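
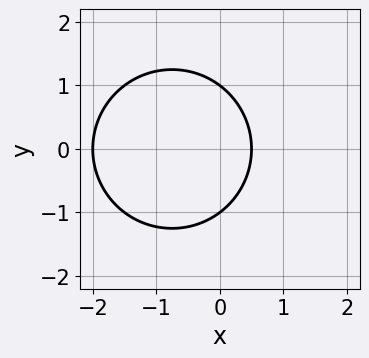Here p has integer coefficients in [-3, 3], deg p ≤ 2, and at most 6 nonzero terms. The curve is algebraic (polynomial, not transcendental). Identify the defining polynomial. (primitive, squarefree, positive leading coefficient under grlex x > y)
2*x^2 + 2*y^2 + 3*x - 2

The degree is 2 — the shape is more complex than any degree-1 curve.
Symmetries: mirror symmetry y ↦ −y ⇒ only even powers of y.
From the axis intercepts and sections: among the integer gridlines, it crosses the y-axis at y ∈ {-1, 1}; it meets the x-axis at x = -2 (among the integer gridlines).
Fitting integer coefficients to these (and the overall shape) gives p.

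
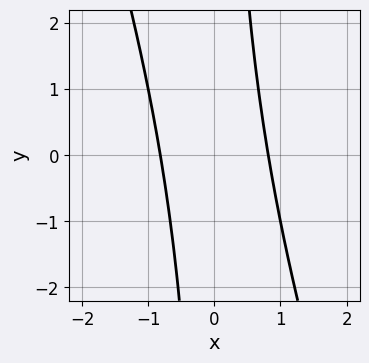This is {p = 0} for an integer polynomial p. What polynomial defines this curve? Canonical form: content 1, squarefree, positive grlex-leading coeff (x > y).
1. The degree is 2 — a generic line meets the curve in up to 2 points.
2. Reading off the gridlines: no y-intercept at any integer in the box.
3. Solving for integer coefficients yields p as stated.

3*x^2 + x*y - 2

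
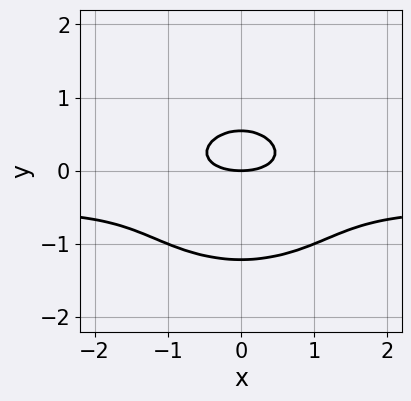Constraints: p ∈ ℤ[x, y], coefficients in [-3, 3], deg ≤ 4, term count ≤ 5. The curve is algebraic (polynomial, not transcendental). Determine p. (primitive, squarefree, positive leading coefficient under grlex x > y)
1. deg p = 3. A generic line meets the curve in up to 3 points.
2. Symmetries: mirror symmetry x ↦ −x ⇒ only even powers of x.
3. Against the integer gridlines: it meets the y-axis at y = 0 (among the integer gridlines); it meets the x-axis at x = 0 (among the integer gridlines).
4. Fitting integer coefficients to these (and the overall shape) gives p.

2*x^2*y + 3*y^3 + x^2 + 2*y^2 - 2*y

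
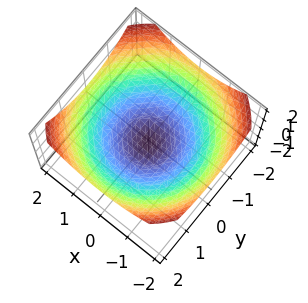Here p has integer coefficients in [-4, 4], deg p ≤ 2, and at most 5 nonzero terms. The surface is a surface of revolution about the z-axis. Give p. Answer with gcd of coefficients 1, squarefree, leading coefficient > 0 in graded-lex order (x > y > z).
(a) Degree: a generic line meets the surface in up to 2 points, so deg p = 2.
(b) By symmetry, every cross-section ⟂ z is a circle, so x, y appear only via x² + y².
(c) Observable constraints: a circular section at z = 0 has radius exactly 1; the y-axis gridline crossings are at y ∈ {-1, 1}; among the integer gridlines, it crosses the x-axis at x ∈ {-1, 1}.
(d) Solving for integer coefficients yields p as stated.

x^2 + y^2 - 3*z - 1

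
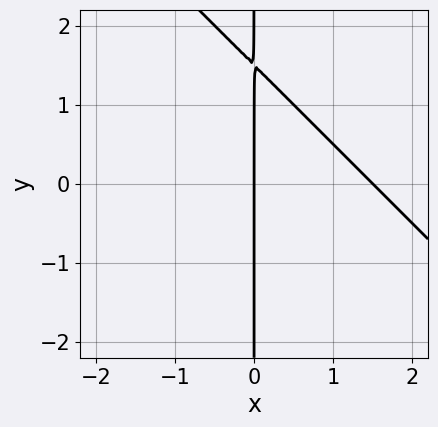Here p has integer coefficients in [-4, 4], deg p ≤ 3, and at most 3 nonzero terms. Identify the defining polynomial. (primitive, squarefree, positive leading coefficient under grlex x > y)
deg p = 2.
From the axis intercepts and sections: one x-axis crossing is at x = 0; the visible y-axis segment lies entirely on the curve.
Solving for integer coefficients yields p as stated.

2*x^2 + 2*x*y - 3*x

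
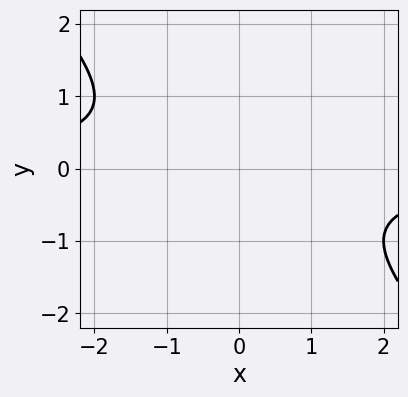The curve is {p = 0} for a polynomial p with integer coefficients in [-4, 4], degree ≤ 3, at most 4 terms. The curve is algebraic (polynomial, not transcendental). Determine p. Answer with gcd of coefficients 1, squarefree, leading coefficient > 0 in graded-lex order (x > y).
1. The degree is 2 — no degree-1 curve has this shape.
2. Reading off the gridlines: it misses every integer gridline on the y-axis; no x-intercept at any integer in the box.
3. The integer polynomial consistent with all of this is the stated p.

x*y + y^2 + 1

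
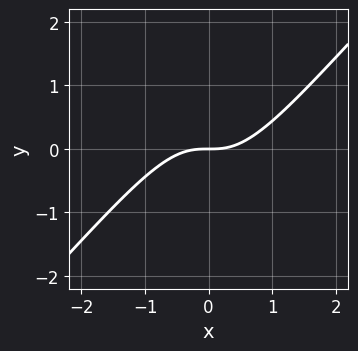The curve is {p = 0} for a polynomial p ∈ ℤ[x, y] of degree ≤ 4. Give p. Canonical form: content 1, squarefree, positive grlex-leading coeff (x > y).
2*x^3 - 3*x^2*y + x*y^2 - 2*y

First, the degree is 3 — the shape is more complex than any degree-2 curve.
Then, reading off the gridlines: it meets the y-axis at y = 0 (among the integer gridlines); it meets the x-axis at x = 0 (among the integer gridlines).
Finally, solving for integer coefficients yields p as stated.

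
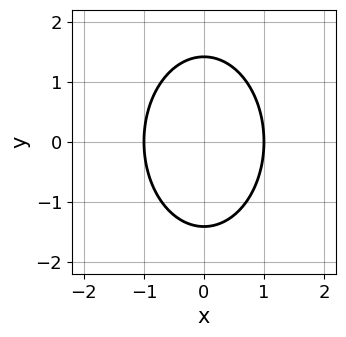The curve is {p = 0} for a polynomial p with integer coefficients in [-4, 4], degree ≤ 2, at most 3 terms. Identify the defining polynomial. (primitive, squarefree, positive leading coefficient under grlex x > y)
2*x^2 + y^2 - 2

1. The degree is 2 — no degree-1 curve has this shape.
2. Symmetries: it's symmetric under y → −y, forcing even powers of y; the x ↦ −x reflection is a symmetry, so x appears only in even powers.
3. Observable constraints: the x-axis gridline crossings are at x ∈ {-1, 1}.
4. Putting this together gives p.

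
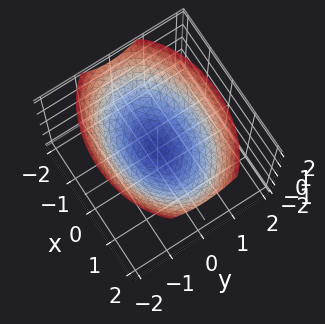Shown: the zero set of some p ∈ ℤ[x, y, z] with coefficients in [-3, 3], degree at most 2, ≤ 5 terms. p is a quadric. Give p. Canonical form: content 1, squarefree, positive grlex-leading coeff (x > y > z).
1. deg p = 2.
2. Symmetries: the x ↦ −x reflection is a symmetry, so x appears only in even powers; the y ↦ −y reflection is a symmetry, so y appears only in even powers.
3. Reading off the gridlines: it crosses the x-axis at the gridline x = 0; one z-axis crossing is at z = 0; it meets the y-axis at y = 0 (among the integer gridlines).
4. These observations pin down the coefficients.

x^2 + 2*y^2 - 3*z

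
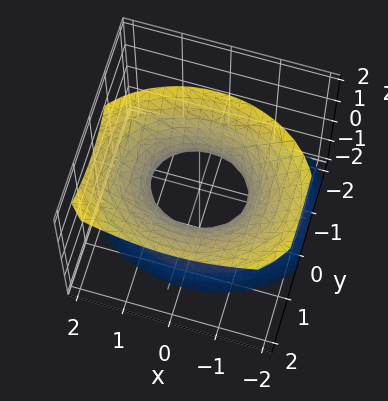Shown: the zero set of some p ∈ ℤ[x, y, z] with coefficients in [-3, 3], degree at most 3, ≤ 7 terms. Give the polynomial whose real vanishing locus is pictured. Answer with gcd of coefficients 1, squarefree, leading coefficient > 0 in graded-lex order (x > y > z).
2*x^2 + 3*y^2 - 2*y*z - 2*z^2 - 2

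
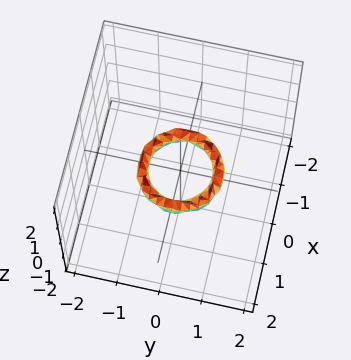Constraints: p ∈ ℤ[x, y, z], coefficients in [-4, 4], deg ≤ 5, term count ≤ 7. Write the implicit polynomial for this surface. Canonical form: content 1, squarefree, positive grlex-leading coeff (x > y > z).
First, deg p = 4. The shape is more complex than any degree-3 surface.
Then, symmetries: the surface is invariant under rotation about z: p = q(x² + y², z).
Next, observable constraints: the x-axis gridline crossings are at x ∈ {-1, 1}; a circular section at z = 0 has radius between 0 and 1.
Finally, the integer polynomial consistent with all of this is the stated p. Check: (0, -1, 0) on the y-axis lies on the surface, and p(0, -1, 0) = 0. ✓

2*x^4 + 4*x^2*y^2 + 2*y^4 - 3*x^2 - 3*y^2 + 2*z^2 + 1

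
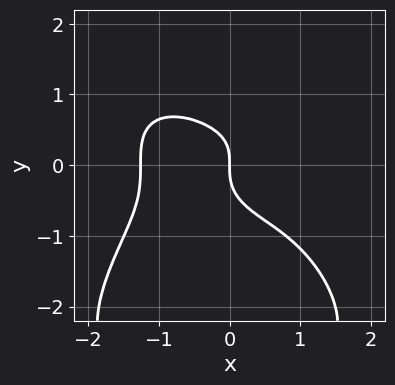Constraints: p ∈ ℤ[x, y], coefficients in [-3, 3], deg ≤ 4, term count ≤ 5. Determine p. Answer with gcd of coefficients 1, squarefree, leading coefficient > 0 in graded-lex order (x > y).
1. deg p = 4. A generic line meets the curve in up to 4 points.
2. Reading off the gridlines: one x-axis crossing is at x = 0; one y-axis crossing is at y = 0.
3. These observations pin down the coefficients.

x^4 + y^4 + 3*y^3 + 2*x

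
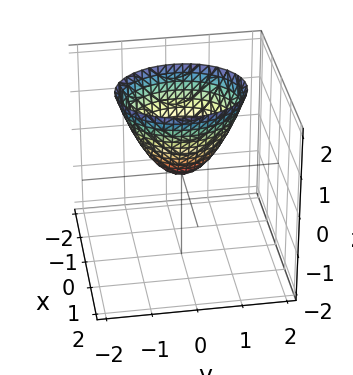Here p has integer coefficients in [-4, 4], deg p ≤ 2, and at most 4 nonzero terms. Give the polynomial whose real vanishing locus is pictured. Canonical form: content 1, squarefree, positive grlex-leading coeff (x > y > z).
Degree: a single bowl opening along one axis; a quadric, so deg p = 2.
Symmetries: the y ↦ −y reflection is a symmetry, so y appears only in even powers; mirror symmetry x ↦ −x ⇒ only even powers of x.
From the visible intercepts: it meets the z-axis at z = 0 (among the integer gridlines); it crosses the y-axis at the gridline y = 0; it meets the x-axis at x = 0 (among the integer gridlines).
The integer polynomial consistent with all of this is the stated p.

3*x^2 + 2*y^2 - 2*z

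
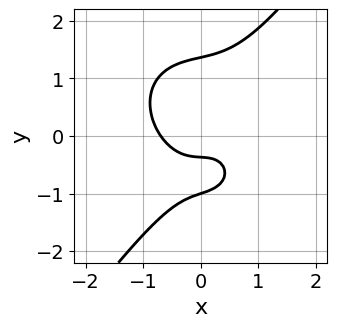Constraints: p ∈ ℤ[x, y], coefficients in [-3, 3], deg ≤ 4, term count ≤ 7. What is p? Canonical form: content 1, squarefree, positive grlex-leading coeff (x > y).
3*x^3 + x*y^2 - 2*y^3 + 3*y + 1

First, deg p = 3. The shape is more complex than any degree-2 curve.
Next, from the visible intercepts: it crosses the y-axis at the gridline y = -1.
Finally, the integer polynomial consistent with all of this is the stated p.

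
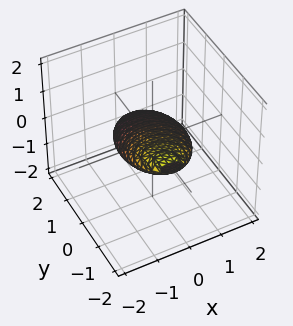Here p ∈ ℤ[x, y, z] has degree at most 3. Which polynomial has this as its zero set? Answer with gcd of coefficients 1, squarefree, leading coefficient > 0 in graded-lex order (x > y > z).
deg p = 2. The shape is more complex than any degree-1 surface.
Observable constraints: among the integer gridlines, it crosses the x-axis at x ∈ {-1, 1}; among the integer gridlines, it crosses the y-axis at y ∈ {-1, 1}.
Together with the visible shape, these determine p as stated.

x^2 + x*z + y^2 + 3*y*z + 3*z^2 - 1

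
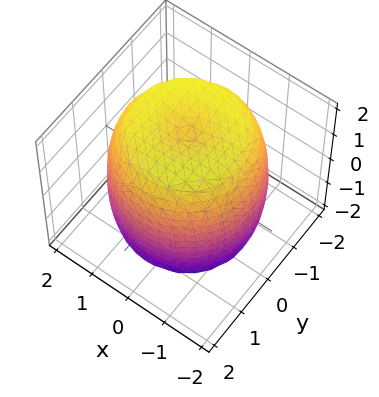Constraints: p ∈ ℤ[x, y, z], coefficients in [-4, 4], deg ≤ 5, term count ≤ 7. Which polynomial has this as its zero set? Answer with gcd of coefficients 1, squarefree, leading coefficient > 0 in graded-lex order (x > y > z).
x^4 + 2*x^2*y^2 + y^4 - 2*x^2 - 2*y^2 + z^2 - 3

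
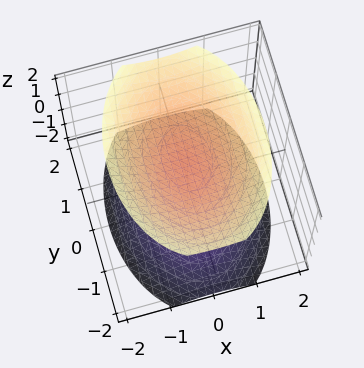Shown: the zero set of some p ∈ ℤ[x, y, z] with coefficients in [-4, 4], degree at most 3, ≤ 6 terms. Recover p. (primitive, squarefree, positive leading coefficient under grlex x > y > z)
2*x^2 + y^2 - 2*z^2 + 3

(a) The picture has 2 separate pieces.
(b) deg p = 2.
(c) Symmetries: it's symmetric under y → −y, forcing even powers of y; the z ↦ −z reflection is a symmetry, so z appears only in even powers; it's symmetric under x → −x, forcing even powers of x.
(d) From the visible intercepts: no x-intercept at any integer in the box; it misses every integer gridline on the y-axis.
(e) Putting this together gives p.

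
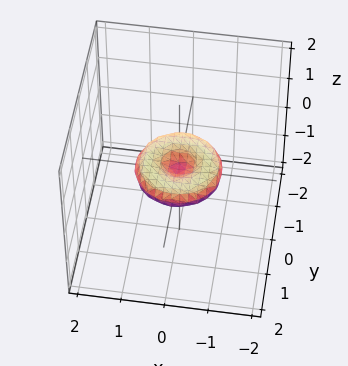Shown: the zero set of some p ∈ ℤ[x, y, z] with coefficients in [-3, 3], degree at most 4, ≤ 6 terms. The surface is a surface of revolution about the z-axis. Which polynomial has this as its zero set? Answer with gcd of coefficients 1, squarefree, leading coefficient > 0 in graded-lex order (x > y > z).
x^4 + 2*x^2*y^2 + y^4 - x^2 - y^2 + 3*z^2

Degree: a generic line meets the surface in up to 4 points, so deg p = 4.
By symmetry, the surface is invariant under rotation about z: p = q(x² + y², z).
Reading off the gridlines: a circular section at z = 0 has radius exactly 1; the y-axis gridline crossings are at y ∈ {-1, 0, 1}; the x-axis gridline crossings are at x ∈ {-1, 0, 1}.
Assembling these constraints gives the stated polynomial.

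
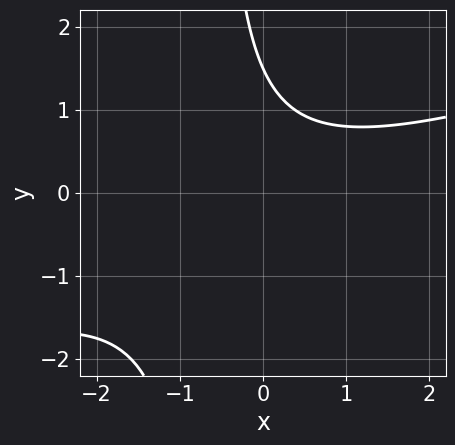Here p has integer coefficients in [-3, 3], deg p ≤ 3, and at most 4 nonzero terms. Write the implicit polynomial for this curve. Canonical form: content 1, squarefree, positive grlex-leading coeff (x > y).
x^2 - 3*x*y - 2*y + 3

deg p = 2.
From the visible intercepts: the curve avoids every integer x-axis point in the box.
These observations pin down the coefficients.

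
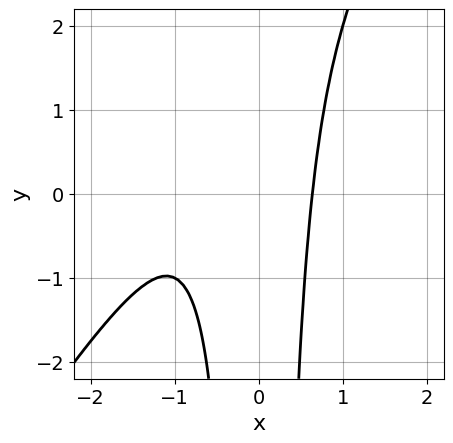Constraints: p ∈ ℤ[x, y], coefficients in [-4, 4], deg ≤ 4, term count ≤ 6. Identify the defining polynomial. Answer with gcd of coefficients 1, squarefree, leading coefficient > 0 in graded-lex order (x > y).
3*x^3 - 2*x^2*y + 3*x^2 - 2

(a) deg p = 3. A generic line meets the curve in up to 3 points.
(b) From the axis intercepts and sections: it misses every integer gridline on the y-axis.
(c) Solving for integer coefficients yields p as stated.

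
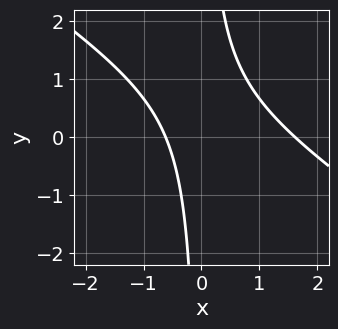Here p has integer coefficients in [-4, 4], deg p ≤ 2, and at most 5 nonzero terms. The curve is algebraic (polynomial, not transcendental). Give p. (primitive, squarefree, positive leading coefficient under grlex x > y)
(a) Degree: the shape is more complex than any degree-1 curve, so deg p = 2.
(b) Checking where it meets the axes: the curve avoids every integer y-axis point in the box.
(c) Matching integer coefficients to the picture gives p.

2*x^2 + 3*x*y - 2*x - 2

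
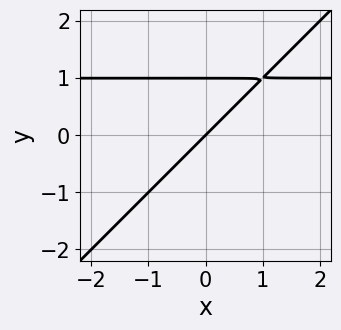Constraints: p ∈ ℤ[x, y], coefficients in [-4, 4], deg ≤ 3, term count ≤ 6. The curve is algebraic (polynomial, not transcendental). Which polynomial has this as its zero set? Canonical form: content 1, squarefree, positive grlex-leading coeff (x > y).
x*y - y^2 - x + y

First, deg p = 2.
Then, from the axis intercepts and sections: the y-axis gridline crossings are at y ∈ {0, 1}; it meets the x-axis at x = 0 (among the integer gridlines).
Finally, these observations pin down the coefficients.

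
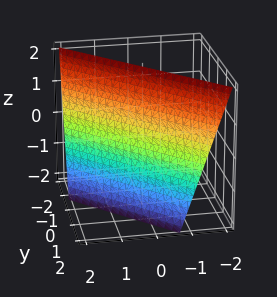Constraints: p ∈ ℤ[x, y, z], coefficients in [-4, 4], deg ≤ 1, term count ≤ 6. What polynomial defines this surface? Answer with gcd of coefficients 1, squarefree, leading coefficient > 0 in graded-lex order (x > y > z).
(a) Degree: the surface is flat (a plane), so deg p = 1.
(b) From the axis intercepts and sections: it meets the z-axis at z = 2 (among the integer gridlines).
(c) These observations pin down the coefficients.

3*x + 3*y + z - 2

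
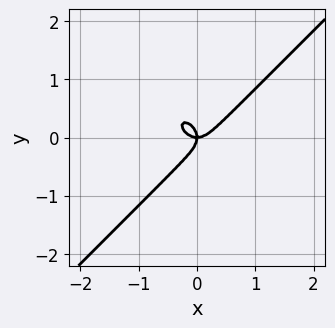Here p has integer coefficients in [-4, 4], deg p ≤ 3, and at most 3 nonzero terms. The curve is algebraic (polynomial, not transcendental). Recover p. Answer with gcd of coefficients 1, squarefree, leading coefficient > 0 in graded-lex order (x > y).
2*x^3 - 2*y^3 - x*y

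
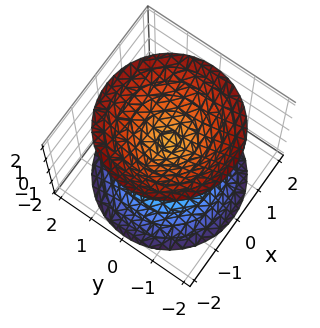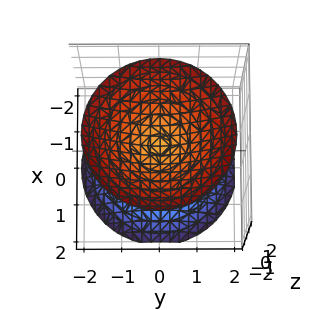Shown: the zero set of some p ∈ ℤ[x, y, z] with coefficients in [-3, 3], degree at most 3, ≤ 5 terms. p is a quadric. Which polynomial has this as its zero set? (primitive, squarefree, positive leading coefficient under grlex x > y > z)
1. The picture has 2 separate pieces. They look like related sheets of one shape, so recover p as a whole.
2. The degree is 2 — two separate bowl-shaped sheets opening away from each other; a quadric.
3. Symmetries: mirror symmetry z ↦ −z ⇒ only even powers of z; every cross-section ⟂ z is a circle, so x, y appear only via x² + y².
4. Checking where it meets the axes: the surface avoids every integer x-axis point in the box; no y-intercept at any integer in the box; a circular section at z = 2 has radius between 1 and 2.
5. Solving for integer coefficients yields p as stated.

2*x^2 + 2*y^2 - 2*z^2 + 1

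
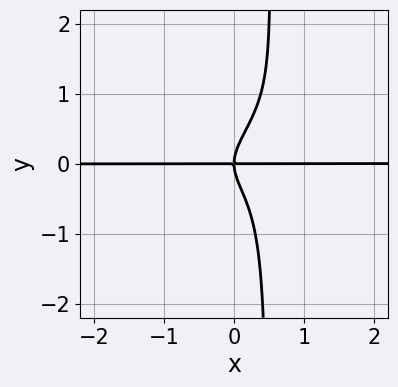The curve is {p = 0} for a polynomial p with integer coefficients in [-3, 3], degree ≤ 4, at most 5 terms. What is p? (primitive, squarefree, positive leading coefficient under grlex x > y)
(a) deg p = 4. A generic line meets the curve in up to 4 points.
(b) From the visible intercepts: every point of the x-axis in the box is on the curve; one y-axis crossing is at y = 0.
(c) Together with the visible shape, these determine p as stated.

x^2*y^2 - 2*x*y^3 + y^3 - x*y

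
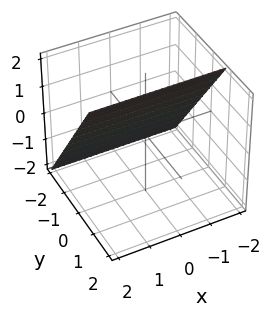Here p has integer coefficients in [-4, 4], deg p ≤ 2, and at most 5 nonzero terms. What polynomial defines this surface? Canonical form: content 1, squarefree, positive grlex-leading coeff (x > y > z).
First, deg p = 1.
Then, from the visible intercepts: no x-intercept at any integer in the box; one z-axis crossing is at z = 1.
Finally, the integer polynomial consistent with all of this is the stated p.

3*y - 2*z + 2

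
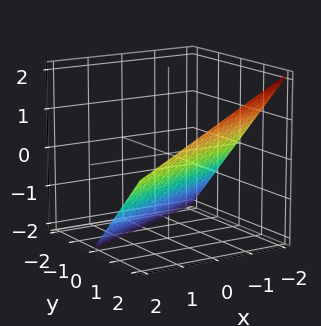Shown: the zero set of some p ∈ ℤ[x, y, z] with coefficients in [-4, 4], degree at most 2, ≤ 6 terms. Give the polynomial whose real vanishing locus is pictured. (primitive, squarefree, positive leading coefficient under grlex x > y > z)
x - 2*y + 2*z + 2

deg p = 1. Every cross-section is a straight line — this is a plane.
From the axis intercepts and sections: it meets the y-axis at y = 1 (among the integer gridlines); one z-axis crossing is at z = -1.
The integer polynomial consistent with all of this is the stated p. Check: (-2, 0, 0) on the x-axis lies on the surface, and p(-2, 0, 0) = 0. ✓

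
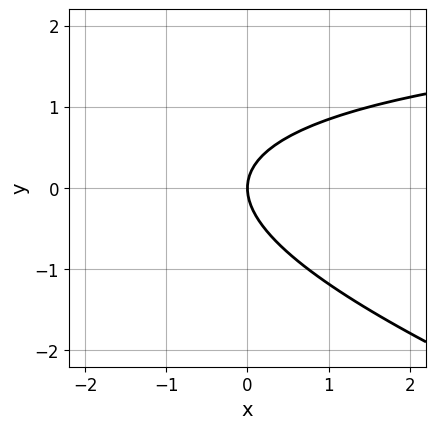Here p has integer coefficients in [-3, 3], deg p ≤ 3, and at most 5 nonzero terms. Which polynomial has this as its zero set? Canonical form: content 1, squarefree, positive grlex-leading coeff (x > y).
x*y + 3*y^2 - 3*x

1. deg p = 2. The shape is more complex than any degree-1 curve.
2. Observable constraints: one y-axis crossing is at y = 0; one x-axis crossing is at x = 0.
3. Putting this together gives p.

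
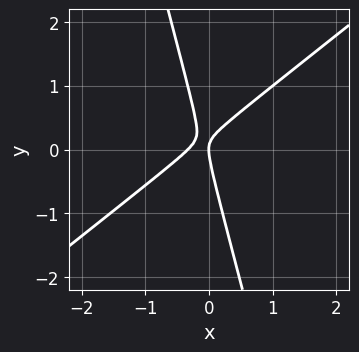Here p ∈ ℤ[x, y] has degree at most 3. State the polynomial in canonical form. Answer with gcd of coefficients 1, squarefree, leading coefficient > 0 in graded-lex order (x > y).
3*x^2 - 3*x*y - y^2 + x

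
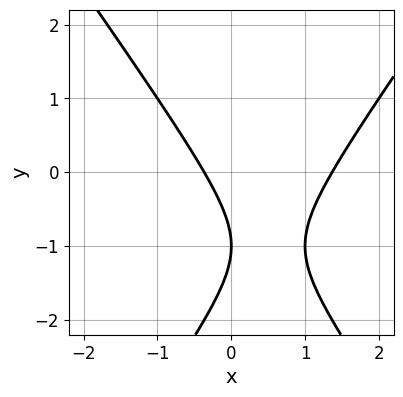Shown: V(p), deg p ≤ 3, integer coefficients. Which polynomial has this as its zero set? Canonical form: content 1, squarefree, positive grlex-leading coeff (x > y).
deg p = 2. The shape is more complex than any degree-1 curve.
Reading off the gridlines: it meets the y-axis at y = -1 (among the integer gridlines).
Fitting integer coefficients to these (and the overall shape) gives p.

2*x^2 - y^2 - 2*x - 2*y - 1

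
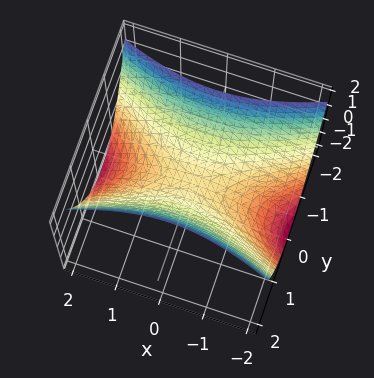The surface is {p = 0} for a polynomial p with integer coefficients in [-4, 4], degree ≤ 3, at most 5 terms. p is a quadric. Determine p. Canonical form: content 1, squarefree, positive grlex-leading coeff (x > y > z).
The degree is 2 — a hyperbolic paraboloid; a quadric.
Symmetries: the y ↦ −y reflection is a symmetry, so y appears only in even powers; mirror symmetry x ↦ −x ⇒ only even powers of x.
Observable constraints: it meets the z-axis at z = 0 (among the integer gridlines); it meets the x-axis at x = 0 (among the integer gridlines); one y-axis crossing is at y = 0.
These observations pin down the coefficients.

x^2 - 3*y^2 + 3*z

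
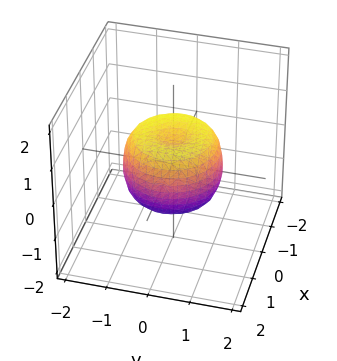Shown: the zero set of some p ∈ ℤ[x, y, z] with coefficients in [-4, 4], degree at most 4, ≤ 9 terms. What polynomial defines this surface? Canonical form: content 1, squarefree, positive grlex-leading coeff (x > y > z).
2*x^4 + 4*x^2*y^2 + 2*y^4 - 2*x^2 - 2*y^2 + 2*z^2 - 1

1. Degree: the shape is more complex than any degree-3 surface, so deg p = 4.
2. Symmetry: the surface is invariant under rotation about z: p = q(x² + y², z).
3. From the visible intercepts: a circular section at z = 0 has radius between 1 and 2.
4. Matching integer coefficients to the picture gives p.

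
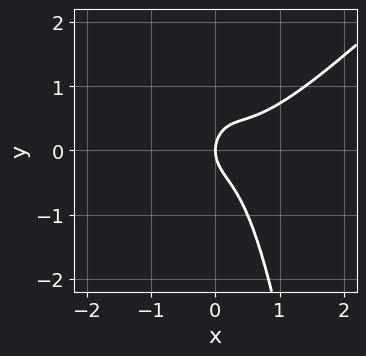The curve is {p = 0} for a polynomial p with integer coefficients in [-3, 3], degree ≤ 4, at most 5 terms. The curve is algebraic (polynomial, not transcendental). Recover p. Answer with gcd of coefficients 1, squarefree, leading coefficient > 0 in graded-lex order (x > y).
deg p = 3. A generic line meets the curve in up to 3 points.
From the visible intercepts: one x-axis crossing is at x = 0; it meets the y-axis at y = 0 (among the integer gridlines).
Assembling these constraints gives the stated polynomial.

2*x^3 - 2*x^2*y - x^2 - y^2 + x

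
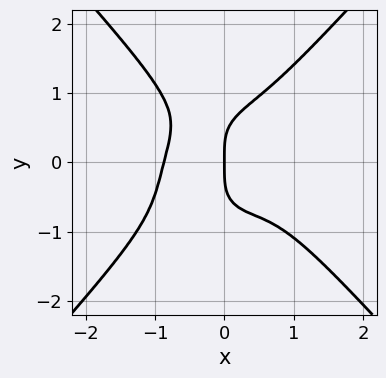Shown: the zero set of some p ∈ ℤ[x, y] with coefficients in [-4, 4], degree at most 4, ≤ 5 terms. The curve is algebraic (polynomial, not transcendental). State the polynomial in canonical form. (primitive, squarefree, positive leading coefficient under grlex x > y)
3*x^4 - 2*y^4 + 2*x^2*y + 2*x

1. deg p = 4. The shape is more complex than any degree-3 curve.
2. Checking where it meets the axes: it crosses the x-axis at the gridline x = 0; it meets the y-axis at y = 0 (among the integer gridlines).
3. These observations pin down the coefficients.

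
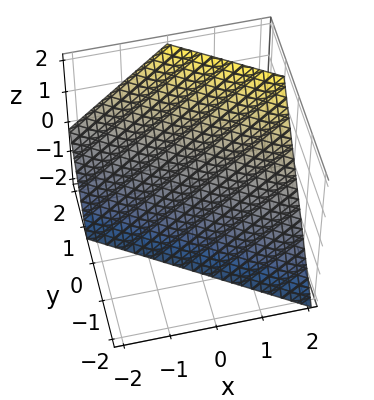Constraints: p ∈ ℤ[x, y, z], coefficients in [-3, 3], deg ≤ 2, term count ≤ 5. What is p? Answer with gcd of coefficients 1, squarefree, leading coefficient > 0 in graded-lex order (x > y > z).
First, deg p = 1. The surface is flat (a plane).
Then, against the integer gridlines: one x-axis crossing is at x = 1; it crosses the z-axis at the gridline z = -1.
Finally, putting this together gives p.

2*x + 3*y - 2*z - 2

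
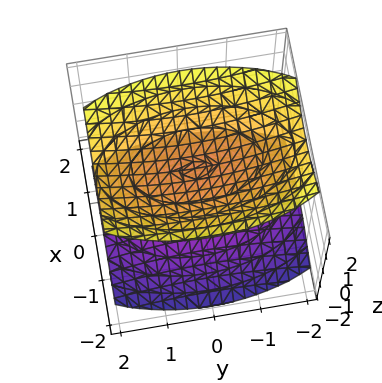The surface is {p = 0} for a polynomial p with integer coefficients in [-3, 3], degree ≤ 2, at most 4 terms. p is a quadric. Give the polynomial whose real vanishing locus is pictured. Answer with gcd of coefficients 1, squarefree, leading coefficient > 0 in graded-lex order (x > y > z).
3*x^2 + y^2 - 3*z^2 + 3

First, there are 2 components. Treating them together as one polynomial.
Next, deg p = 2. Two separate bowl-shaped sheets opening away from each other; a quadric.
Then, symmetries: mirror symmetry z ↦ −z ⇒ only even powers of z; mirror symmetry y ↦ −y ⇒ only even powers of y; the x ↦ −x reflection is a symmetry, so x appears only in even powers.
Then, checking where it meets the axes: no x-intercept at any integer in the box; the surface avoids every integer y-axis point in the box; among the integer gridlines, it crosses the z-axis at z ∈ {-1, 1}.
Finally, together with the visible shape, these determine p as stated.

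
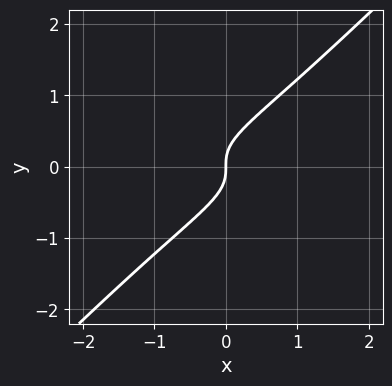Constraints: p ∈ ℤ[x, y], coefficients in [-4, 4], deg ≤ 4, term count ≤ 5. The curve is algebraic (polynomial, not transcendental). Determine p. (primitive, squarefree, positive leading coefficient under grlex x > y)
First, degree: a generic line meets the curve in up to 3 points, so deg p = 3.
Then, against the integer gridlines: one x-axis crossing is at x = 0; it crosses the y-axis at the gridline y = 0.
Finally, matching integer coefficients to the picture gives p.

3*x*y^2 - 3*y^3 + x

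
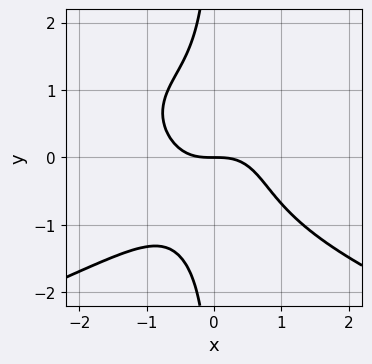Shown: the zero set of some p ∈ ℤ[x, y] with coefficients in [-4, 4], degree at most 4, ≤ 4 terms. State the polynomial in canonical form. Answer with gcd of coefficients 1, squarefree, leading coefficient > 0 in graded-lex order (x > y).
1. deg p = 4.
2. Reading off the gridlines: one y-axis crossing is at y = 0; one x-axis crossing is at x = 0.
3. Matching integer coefficients to the picture gives p.

x*y^3 + x^3 + y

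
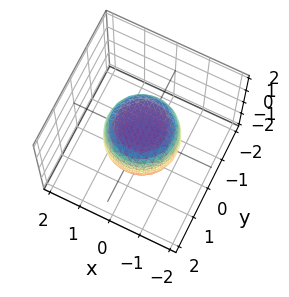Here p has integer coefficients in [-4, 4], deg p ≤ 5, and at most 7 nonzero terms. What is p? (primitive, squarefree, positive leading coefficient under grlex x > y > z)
2*x^4 + 4*x^2*y^2 + 2*y^4 - x^2 - y^2 + 2*z^2 - 2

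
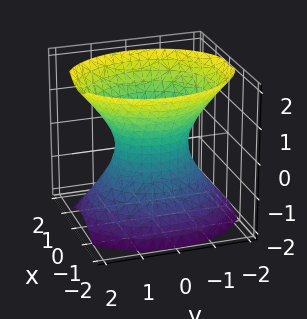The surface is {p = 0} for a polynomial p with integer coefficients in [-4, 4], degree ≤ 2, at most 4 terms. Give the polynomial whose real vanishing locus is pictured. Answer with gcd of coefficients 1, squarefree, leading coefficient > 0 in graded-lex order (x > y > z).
3*x^2 + 2*y^2 - 2*z^2 - 2

The degree is 2 — one connected sheet with a waist; a quadric.
Symmetries: it's symmetric under y → −y, forcing even powers of y; it's symmetric under z → −z, forcing even powers of z; it's symmetric under x → −x, forcing even powers of x.
Observable constraints: among the integer gridlines, it crosses the y-axis at y ∈ {-1, 1}; it misses every integer gridline on the z-axis.
Solving for integer coefficients yields p as stated.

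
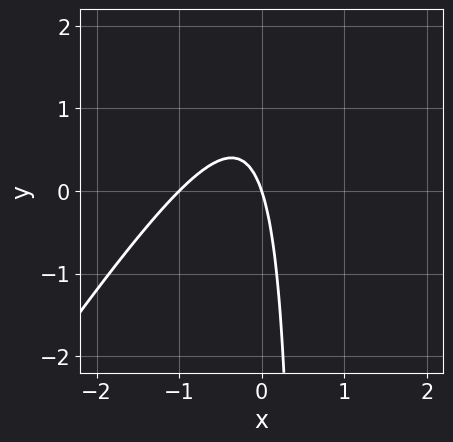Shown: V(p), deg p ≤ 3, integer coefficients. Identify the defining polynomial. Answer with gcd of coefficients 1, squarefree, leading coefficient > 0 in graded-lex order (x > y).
3*x^2 - 2*x*y + 3*x + y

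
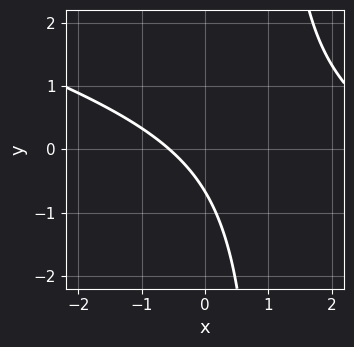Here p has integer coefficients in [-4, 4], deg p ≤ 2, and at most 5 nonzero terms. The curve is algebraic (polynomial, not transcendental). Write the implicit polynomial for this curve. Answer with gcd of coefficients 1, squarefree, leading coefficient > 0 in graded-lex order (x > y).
x^2 + 3*x*y - 3*x - 3*y - 2

First, deg p = 2. No degree-1 curve has this shape.
Finally, the integer polynomial consistent with all of this is the stated p.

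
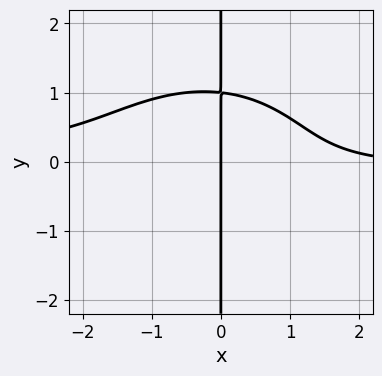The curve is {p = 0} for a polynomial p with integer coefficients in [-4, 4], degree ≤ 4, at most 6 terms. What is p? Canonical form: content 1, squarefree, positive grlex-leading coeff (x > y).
(a) deg p = 4.
(b) From the visible intercepts: it crosses the x-axis at the gridline x = 0; every point of the y-axis in the box is on the curve.
(c) Fitting integer coefficients to these (and the overall shape) gives p.

2*x^3*y + 3*x*y^3 + x^2 - 3*x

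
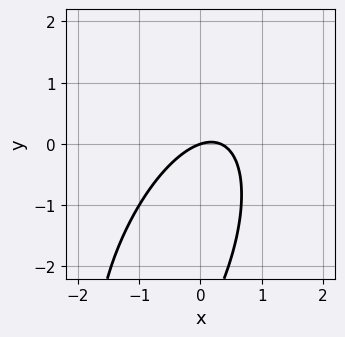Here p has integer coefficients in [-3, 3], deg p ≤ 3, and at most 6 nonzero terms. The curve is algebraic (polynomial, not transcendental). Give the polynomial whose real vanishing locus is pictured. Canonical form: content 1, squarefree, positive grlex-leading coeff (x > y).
The degree is 2 — the shape is more complex than any degree-1 curve.
From the visible intercepts: it meets the y-axis at y = 0 (among the integer gridlines); one x-axis crossing is at x = 0.
Putting this together gives p.

3*x^2 - 2*x*y + y^2 - x + 3*y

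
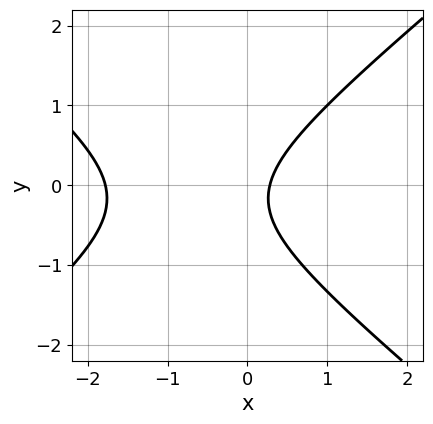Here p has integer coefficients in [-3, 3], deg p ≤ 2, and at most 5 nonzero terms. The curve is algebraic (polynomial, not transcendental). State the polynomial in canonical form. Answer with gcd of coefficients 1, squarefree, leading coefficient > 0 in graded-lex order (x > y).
2*x^2 - 3*y^2 + 3*x - y - 1

First, the degree is 2 — no degree-1 curve has this shape.
Next, observable constraints: it misses every integer gridline on the y-axis.
Finally, solving for integer coefficients yields p as stated.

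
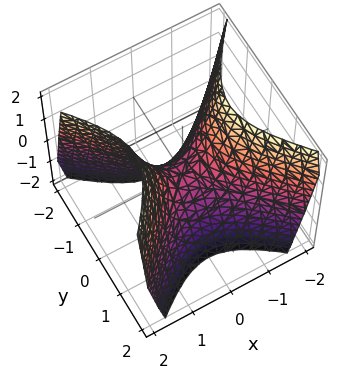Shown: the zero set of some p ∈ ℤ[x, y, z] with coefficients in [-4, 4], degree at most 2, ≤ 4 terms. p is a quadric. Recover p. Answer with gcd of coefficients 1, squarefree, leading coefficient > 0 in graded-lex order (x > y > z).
(a) The degree is 2 — a saddle surface; a quadric.
(b) Symmetries: the y ↦ −y reflection is a symmetry, so y appears only in even powers; mirror symmetry x ↦ −x ⇒ only even powers of x.
(c) From the axis intercepts and sections: it crosses the x-axis at the gridline x = 0; it crosses the z-axis at the gridline z = 0.
(d) Fitting integer coefficients to these (and the overall shape) gives p.

3*x^2 - 3*y^2 - 2*z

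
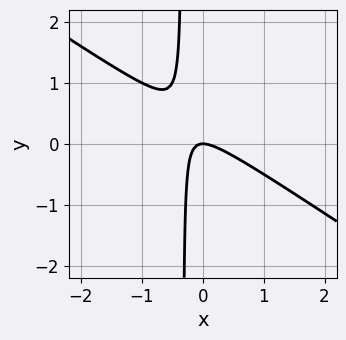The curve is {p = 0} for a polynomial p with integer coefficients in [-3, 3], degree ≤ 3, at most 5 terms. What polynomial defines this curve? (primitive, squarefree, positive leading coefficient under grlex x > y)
2*x^2 + 3*x*y + y

First, degree: no degree-1 curve has this shape, so deg p = 2.
Next, reading off the gridlines: one y-axis crossing is at y = 0; it meets the x-axis at x = 0 (among the integer gridlines).
Finally, matching integer coefficients to the picture gives p.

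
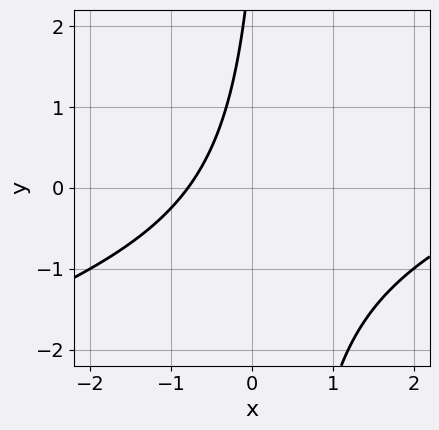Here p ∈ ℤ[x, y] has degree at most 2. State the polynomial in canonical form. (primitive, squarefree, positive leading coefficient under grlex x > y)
(a) Degree: a generic line meets the curve in up to 2 points, so deg p = 2.
(b) Against the integer gridlines: no y-intercept at any integer in the box.
(c) Assembling these constraints gives the stated polynomial.

x^2 - 3*x*y - 3*x + y - 3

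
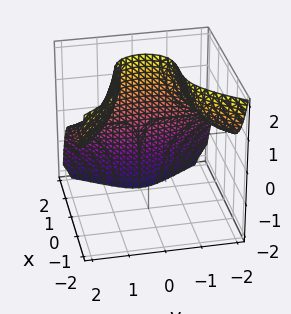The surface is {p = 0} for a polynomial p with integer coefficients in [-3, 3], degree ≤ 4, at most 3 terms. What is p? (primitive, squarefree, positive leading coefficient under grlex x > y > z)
2*x^3 + 2*y^2*z - 3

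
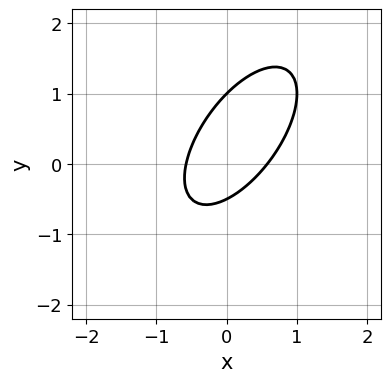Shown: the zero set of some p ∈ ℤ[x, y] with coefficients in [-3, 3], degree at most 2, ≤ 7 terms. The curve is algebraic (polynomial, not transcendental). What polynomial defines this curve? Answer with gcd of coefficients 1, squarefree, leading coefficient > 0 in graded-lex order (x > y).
First, the degree is 2 — a generic line meets the curve in up to 2 points.
Then, from the visible intercepts: one y-axis crossing is at y = 1.
Finally, assembling these constraints gives the stated polynomial.

3*x^2 - 3*x*y + 2*y^2 - y - 1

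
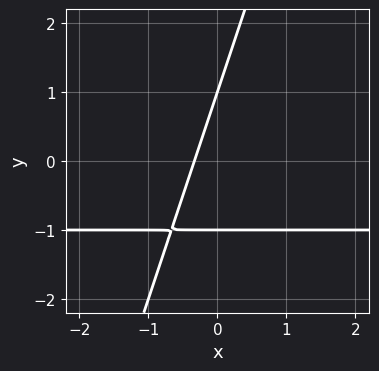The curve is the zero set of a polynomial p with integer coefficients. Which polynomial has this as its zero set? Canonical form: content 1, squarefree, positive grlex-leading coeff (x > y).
3*x*y - y^2 + 3*x + 1

1. deg p = 2.
2. From the visible intercepts: among the integer gridlines, it crosses the y-axis at y ∈ {-1, 1}.
3. Solving for integer coefficients yields p as stated.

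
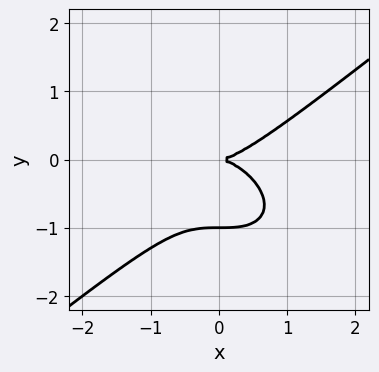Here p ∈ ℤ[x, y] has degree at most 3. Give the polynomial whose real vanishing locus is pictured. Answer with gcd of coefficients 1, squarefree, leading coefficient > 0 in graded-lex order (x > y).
x^3 - 2*y^3 - 2*y^2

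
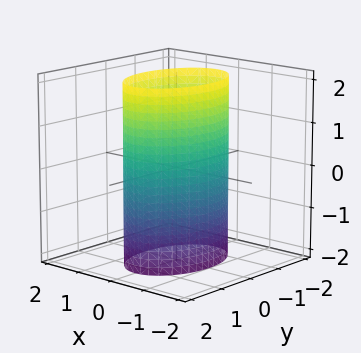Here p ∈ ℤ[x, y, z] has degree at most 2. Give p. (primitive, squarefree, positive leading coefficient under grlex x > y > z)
First, degree: a cylinder; a quadric, so deg p = 2.
Then, symmetries: mirror symmetry x ↦ −x ⇒ only even powers of x; mirror symmetry z ↦ −z ⇒ only even powers of z; it's symmetric under y → −y, forcing even powers of y.
Next, checking where it meets the axes: the x-axis gridline crossings are at x ∈ {-1, 1}; it misses every integer gridline on the z-axis.
Finally, these observations pin down the coefficients.

2*x^2 + y^2 - 2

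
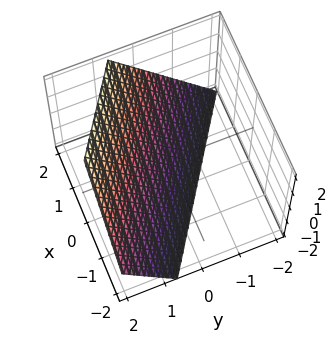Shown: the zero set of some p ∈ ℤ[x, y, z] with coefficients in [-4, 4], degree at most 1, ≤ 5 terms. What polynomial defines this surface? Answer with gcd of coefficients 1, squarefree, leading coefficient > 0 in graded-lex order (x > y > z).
The degree is 1 — the surface is flat (a plane).
Reading off the gridlines: it crosses the x-axis at the gridline x = 1; one z-axis crossing is at z = -1.
Matching integer coefficients to the picture gives p.

2*x + 3*y - 2*z - 2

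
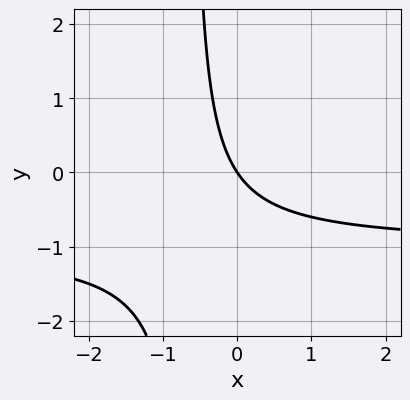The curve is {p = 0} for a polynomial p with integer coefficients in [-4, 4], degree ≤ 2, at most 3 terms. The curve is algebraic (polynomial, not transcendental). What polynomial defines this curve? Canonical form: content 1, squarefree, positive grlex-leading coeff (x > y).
1. Degree: a generic line meets the curve in up to 2 points, so deg p = 2.
2. Observable constraints: one y-axis crossing is at y = 0; it crosses the x-axis at the gridline x = 0.
3. The integer polynomial consistent with all of this is the stated p.

3*x*y + 3*x + 2*y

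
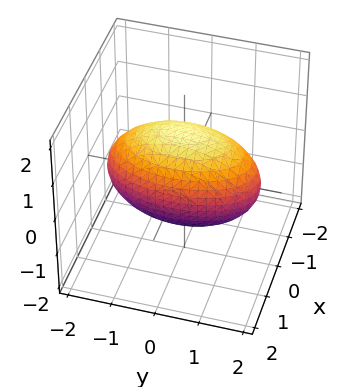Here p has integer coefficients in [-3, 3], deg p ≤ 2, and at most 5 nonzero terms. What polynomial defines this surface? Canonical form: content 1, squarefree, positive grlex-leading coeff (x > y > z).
3*x^2 + y^2 + 2*z^2 - 3

First, degree: a closed, bounded, convex surface; a quadric, so deg p = 2.
Next, symmetries: it's symmetric under x → −x, forcing even powers of x; it's symmetric under y → −y, forcing even powers of y; it's symmetric under z → −z, forcing even powers of z.
Next, from the axis intercepts and sections: among the integer gridlines, it crosses the x-axis at x ∈ {-1, 1}.
Finally, assembling these constraints gives the stated polynomial.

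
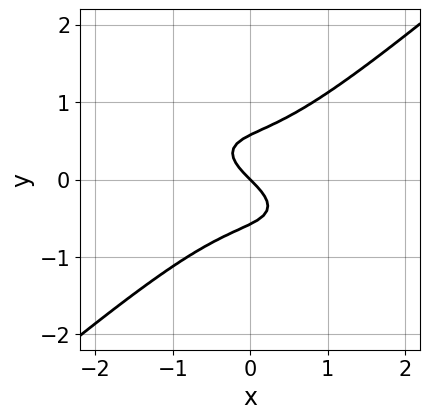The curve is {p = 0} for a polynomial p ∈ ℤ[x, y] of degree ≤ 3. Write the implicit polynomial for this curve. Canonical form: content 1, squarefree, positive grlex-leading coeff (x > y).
1. The degree is 3 — a generic line meets the curve in up to 3 points.
2. Against the integer gridlines: it crosses the y-axis at the gridline y = 0; it meets the x-axis at x = 0 (among the integer gridlines).
3. Assembling these constraints gives the stated polynomial.

x^3 + x^2*y - 3*y^3 + x + y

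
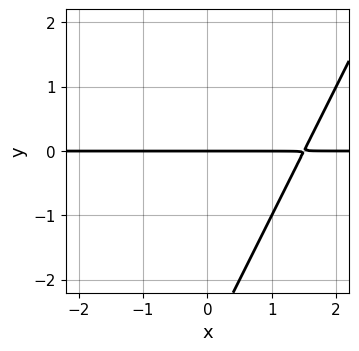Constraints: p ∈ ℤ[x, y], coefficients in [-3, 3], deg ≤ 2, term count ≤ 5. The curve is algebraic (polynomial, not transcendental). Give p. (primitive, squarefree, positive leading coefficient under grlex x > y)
First, degree: no degree-1 curve has this shape, so deg p = 2.
Next, from the axis intercepts and sections: every point of the x-axis in the box is on the curve; it meets the y-axis at y = 0 (among the integer gridlines).
Finally, fitting integer coefficients to these (and the overall shape) gives p.

2*x*y - y^2 - 3*y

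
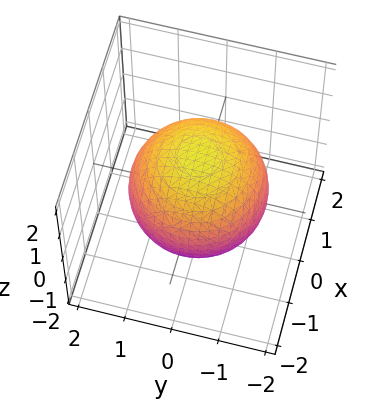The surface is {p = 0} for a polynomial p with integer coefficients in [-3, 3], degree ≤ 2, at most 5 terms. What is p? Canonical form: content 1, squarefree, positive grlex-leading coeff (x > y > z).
x^2 + y^2 + z^2 - 2

(a) Degree: a generic line meets the surface in up to 2 points, so deg p = 2.
(b) Symmetries: the surface is invariant under rotation about z: p = q(x² + y², z).
(c) Against the integer gridlines: a circular section at z = -1 has radius exactly 1.
(d) Assembling these constraints gives the stated polynomial.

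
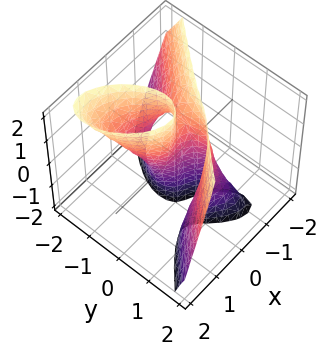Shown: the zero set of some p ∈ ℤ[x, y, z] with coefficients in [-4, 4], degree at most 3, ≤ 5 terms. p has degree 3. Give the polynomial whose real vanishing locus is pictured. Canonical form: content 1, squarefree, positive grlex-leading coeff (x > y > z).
3*x^3 + 3*x*y*z - 2*y^3 - x*z + 2*y

First, the degree is 3 — a generic line meets the surface in up to 3 points.
Next, from the visible intercepts: among the integer gridlines, it crosses the y-axis at y ∈ {-1, 0, 1}; the visible z-axis segment lies entirely on the surface.
Finally, the integer polynomial consistent with all of this is the stated p.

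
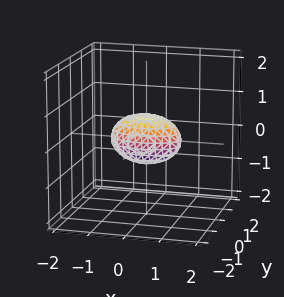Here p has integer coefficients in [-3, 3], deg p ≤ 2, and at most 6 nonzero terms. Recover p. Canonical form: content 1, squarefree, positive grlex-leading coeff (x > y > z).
First, degree: a closed, bounded, convex surface; a quadric, so deg p = 2.
Then, symmetries: mirror symmetry x ↦ −x ⇒ only even powers of x; mirror symmetry z ↦ −z ⇒ only even powers of z; mirror symmetry y ↦ −y ⇒ only even powers of y.
Next, from the axis intercepts and sections: among the integer gridlines, it crosses the x-axis at x ∈ {-1, 1}.
Finally, putting this together gives p.

x^2 + 3*y^2 + 2*z^2 - 1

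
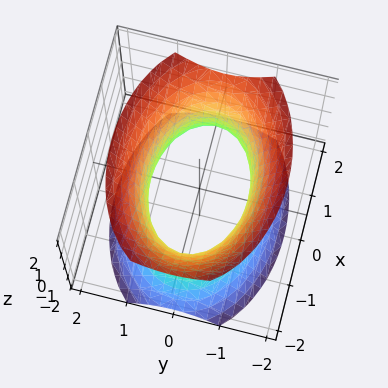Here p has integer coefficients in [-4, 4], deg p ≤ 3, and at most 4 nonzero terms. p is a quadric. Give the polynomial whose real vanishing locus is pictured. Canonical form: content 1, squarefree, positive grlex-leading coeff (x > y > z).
First, degree: one connected sheet with a waist; a quadric, so deg p = 2.
Then, symmetries: mirror symmetry z ↦ −z ⇒ only even powers of z; the y ↦ −y reflection is a symmetry, so y appears only in even powers; mirror symmetry x ↦ −x ⇒ only even powers of x.
Then, from the visible intercepts: it misses every integer gridline on the z-axis; the y-axis gridline crossings are at y ∈ {-1, 1}.
Finally, matching integer coefficients to the picture gives p.

x^2 + 2*y^2 - z^2 - 2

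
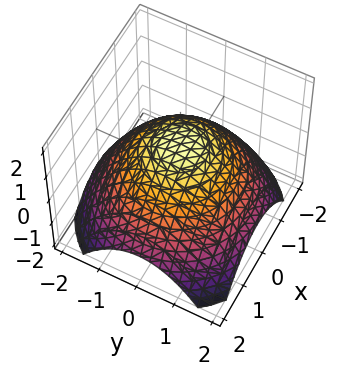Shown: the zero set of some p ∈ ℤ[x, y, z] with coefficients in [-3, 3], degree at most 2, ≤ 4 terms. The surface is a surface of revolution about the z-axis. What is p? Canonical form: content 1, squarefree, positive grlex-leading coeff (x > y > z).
(a) deg p = 2. No degree-1 surface has this shape.
(b) Symmetries: every cross-section ⟂ z is a circle, so x, y appear only via x² + y².
(c) Against the integer gridlines: a circular section at z = 0 has radius between 1 and 2; it meets the z-axis at z = 1 (among the integer gridlines).
(d) Solving for integer coefficients yields p as stated.

x^2 + y^2 + 2*z - 2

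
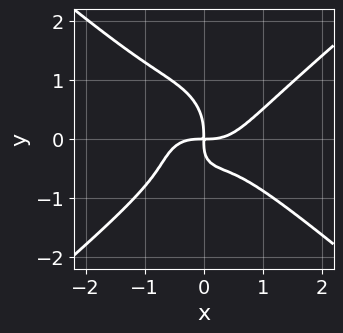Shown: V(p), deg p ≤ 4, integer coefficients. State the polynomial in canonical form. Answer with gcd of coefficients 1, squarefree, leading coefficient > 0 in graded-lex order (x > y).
3*x^4 - 2*x^2*y^2 - 3*y^4 - 3*x*y^2 - 3*x*y

1. Degree: a generic line meets the curve in up to 4 points, so deg p = 4.
2. Checking where it meets the axes: one x-axis crossing is at x = 0; it meets the y-axis at y = 0 (among the integer gridlines).
3. Assembling these constraints gives the stated polynomial.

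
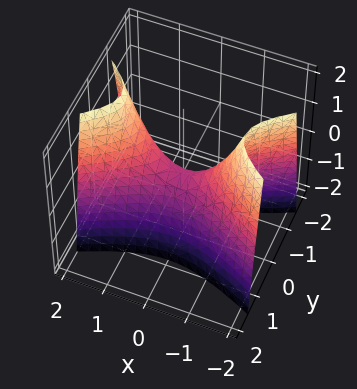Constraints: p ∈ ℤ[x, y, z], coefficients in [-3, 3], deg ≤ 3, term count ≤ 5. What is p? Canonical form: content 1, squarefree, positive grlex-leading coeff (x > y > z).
x^2 - 3*y^2 - z

(a) The degree is 2 — a saddle surface; a quadric.
(b) Symmetries: it's symmetric under x → −x, forcing even powers of x; the y ↦ −y reflection is a symmetry, so y appears only in even powers.
(c) From the axis intercepts and sections: one x-axis crossing is at x = 0; it meets the y-axis at y = 0 (among the integer gridlines); it meets the z-axis at z = 0 (among the integer gridlines).
(d) The integer polynomial consistent with all of this is the stated p.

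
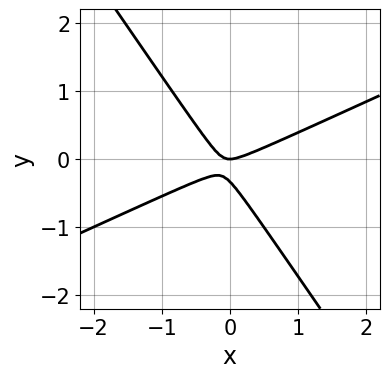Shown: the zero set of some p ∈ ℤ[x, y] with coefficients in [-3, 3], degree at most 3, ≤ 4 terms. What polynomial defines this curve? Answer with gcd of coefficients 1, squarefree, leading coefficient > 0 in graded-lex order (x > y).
2*x^2 - 3*x*y - 3*y^2 - y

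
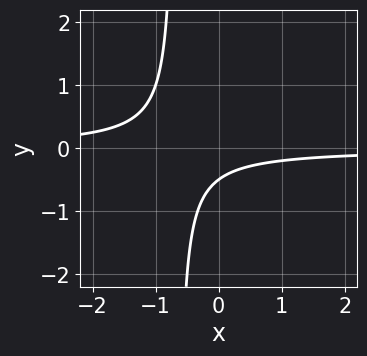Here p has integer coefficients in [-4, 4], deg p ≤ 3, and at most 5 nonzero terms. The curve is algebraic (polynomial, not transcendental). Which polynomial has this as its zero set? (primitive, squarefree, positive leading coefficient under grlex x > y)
3*x*y + 2*y + 1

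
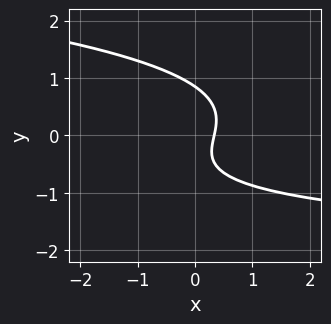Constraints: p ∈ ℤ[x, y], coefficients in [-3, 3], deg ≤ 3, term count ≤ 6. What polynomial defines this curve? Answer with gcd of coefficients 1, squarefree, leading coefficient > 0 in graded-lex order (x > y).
deg p = 3.
The integer polynomial consistent with all of this is the stated p.

3*y^3 + x*y + 3*x - y - 1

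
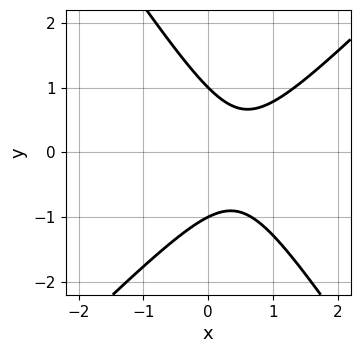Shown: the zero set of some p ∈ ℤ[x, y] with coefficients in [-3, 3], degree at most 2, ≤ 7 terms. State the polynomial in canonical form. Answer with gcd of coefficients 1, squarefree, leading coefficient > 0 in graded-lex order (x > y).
(a) deg p = 2.
(b) Observable constraints: no x-intercept at any integer in the box; among the integer gridlines, it crosses the y-axis at y ∈ {-1, 1}.
(c) The integer polynomial consistent with all of this is the stated p.

3*x^2 - x*y - 2*y^2 - 3*x + 2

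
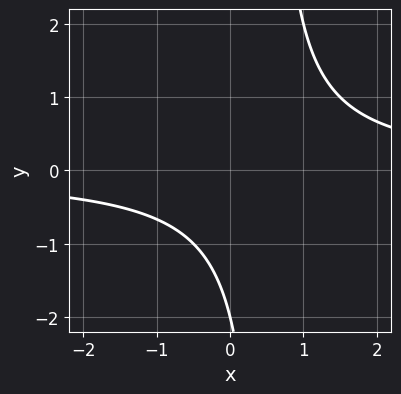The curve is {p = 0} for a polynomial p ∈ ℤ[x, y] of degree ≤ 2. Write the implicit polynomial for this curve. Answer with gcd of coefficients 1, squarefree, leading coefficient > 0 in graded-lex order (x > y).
2*x*y - y - 2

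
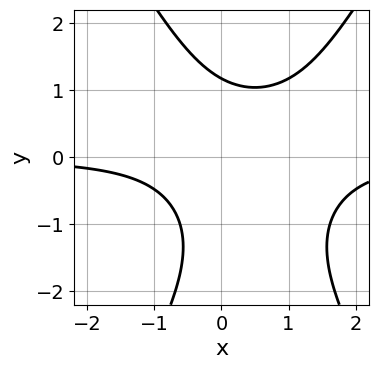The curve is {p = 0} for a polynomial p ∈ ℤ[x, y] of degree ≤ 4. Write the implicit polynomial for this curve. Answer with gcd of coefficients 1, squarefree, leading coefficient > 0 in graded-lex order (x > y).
(a) deg p = 3. The shape is more complex than any degree-2 curve.
(b) Observable constraints: the curve avoids every integer x-axis point in the box.
(c) Assembling these constraints gives the stated polynomial.

3*x^2*y - y^3 - 3*x*y - y^2 + 3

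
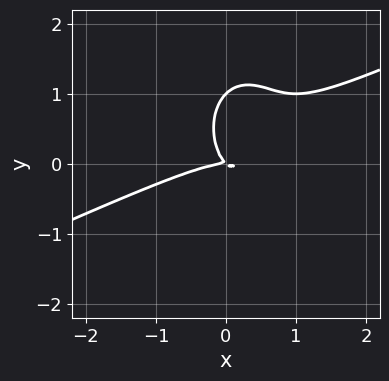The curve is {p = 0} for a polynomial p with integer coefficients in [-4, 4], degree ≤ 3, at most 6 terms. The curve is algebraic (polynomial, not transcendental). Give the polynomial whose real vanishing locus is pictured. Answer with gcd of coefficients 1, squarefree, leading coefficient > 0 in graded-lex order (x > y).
x^3 - 2*x^2*y - y^3 + x*y + y^2

(a) Degree: the shape is more complex than any degree-2 curve, so deg p = 3.
(b) Observable constraints: it meets the x-axis at x = 0 (among the integer gridlines); the y-axis gridline crossings are at y ∈ {0, 1}.
(c) Assembling these constraints gives the stated polynomial.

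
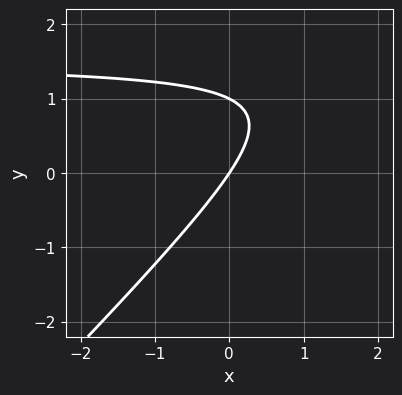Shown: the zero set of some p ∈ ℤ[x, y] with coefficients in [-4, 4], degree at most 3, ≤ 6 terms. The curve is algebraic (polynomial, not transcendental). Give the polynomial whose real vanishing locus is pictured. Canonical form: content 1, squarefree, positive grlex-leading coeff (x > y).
2*x*y - 2*y^2 - 3*x + 2*y

The degree is 2 — a generic line meets the curve in up to 2 points.
Checking where it meets the axes: the y-axis gridline crossings are at y ∈ {0, 1}; it crosses the x-axis at the gridline x = 0.
The integer polynomial consistent with all of this is the stated p.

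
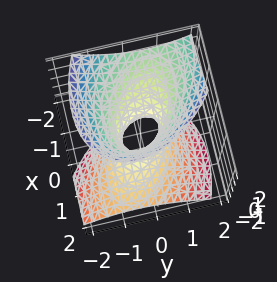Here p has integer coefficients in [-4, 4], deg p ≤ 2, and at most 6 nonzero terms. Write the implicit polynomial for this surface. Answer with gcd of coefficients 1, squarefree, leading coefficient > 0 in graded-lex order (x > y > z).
2*x^2 + 2*x*y + 3*x*z + 3*y^2 - 2*z^2 - 1

First, deg p = 2. A generic line meets the surface in up to 2 points.
Then, from the visible intercepts: it misses every integer gridline on the z-axis.
Finally, these observations pin down the coefficients.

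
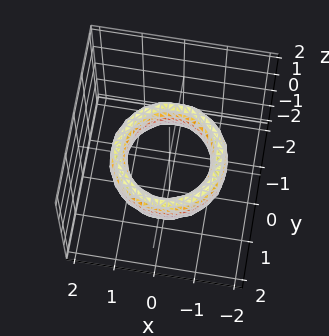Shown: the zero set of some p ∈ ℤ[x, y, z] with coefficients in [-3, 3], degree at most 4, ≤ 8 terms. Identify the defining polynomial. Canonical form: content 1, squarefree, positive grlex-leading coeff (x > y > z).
x^4 + 2*x^2*y^2 + y^4 - 3*x^2 - 3*y^2 + z^2 + 2

deg p = 4. A generic line meets the surface in up to 4 points.
By symmetry, the surface is invariant under rotation about z: p = q(x² + y², z).
From the axis intercepts and sections: the x-axis gridline crossings are at x ∈ {-1, 1}; among the integer gridlines, it crosses the y-axis at y ∈ {-1, 1}.
The integer polynomial consistent with all of this is the stated p.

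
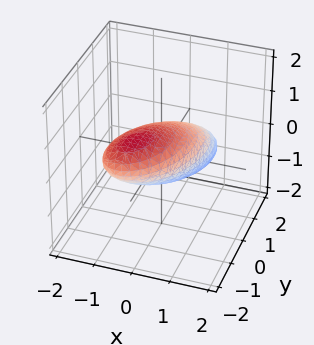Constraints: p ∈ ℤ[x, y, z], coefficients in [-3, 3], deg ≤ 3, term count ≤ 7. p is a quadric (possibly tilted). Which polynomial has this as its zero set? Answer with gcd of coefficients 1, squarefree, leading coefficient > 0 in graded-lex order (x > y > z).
2*x^2 - x*y + y^2 + 2*y*z + 3*z^2 - 2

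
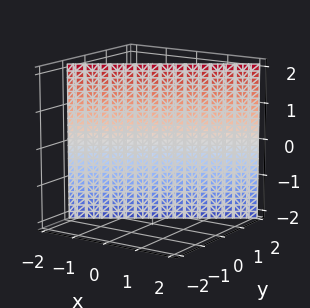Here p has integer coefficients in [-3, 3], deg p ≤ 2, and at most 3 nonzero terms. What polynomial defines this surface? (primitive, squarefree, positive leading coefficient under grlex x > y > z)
1. Degree: the surface is flat (a plane), so deg p = 1.
2. Checking where it meets the axes: the surface avoids every integer z-axis point in the box; one x-axis crossing is at x = -1.
3. Putting this together gives p.

2*x - 3*y + 2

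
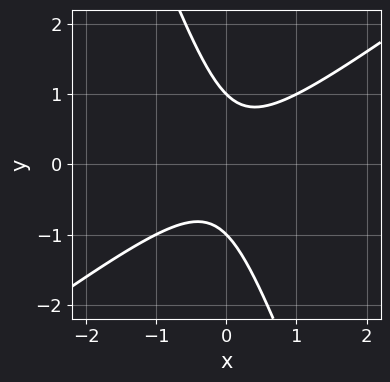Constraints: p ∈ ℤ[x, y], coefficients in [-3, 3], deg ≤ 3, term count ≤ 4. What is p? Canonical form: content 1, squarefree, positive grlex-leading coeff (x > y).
The degree is 2 — the shape is more complex than any degree-1 curve.
Against the integer gridlines: it misses every integer gridline on the x-axis; the y-axis gridline crossings are at y ∈ {-1, 1}.
Assembling these constraints gives the stated polynomial.

2*x^2 - 2*x*y - y^2 + 1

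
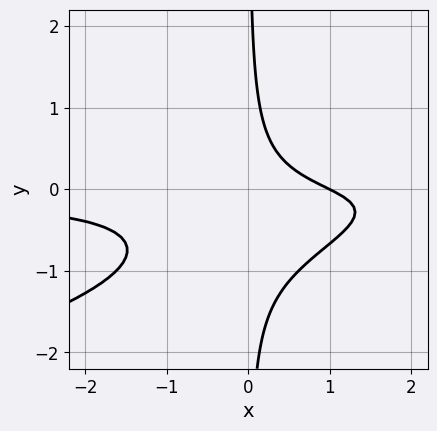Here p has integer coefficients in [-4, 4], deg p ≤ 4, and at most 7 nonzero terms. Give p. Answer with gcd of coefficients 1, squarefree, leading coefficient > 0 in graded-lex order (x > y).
First, deg p = 3. No degree-2 curve has this shape.
Next, from the visible intercepts: one x-axis crossing is at x = 1; no y-intercept at any integer in the box.
Finally, fitting integer coefficients to these (and the overall shape) gives p.

x^2*y - 3*x*y^2 - 3*x*y - x + 1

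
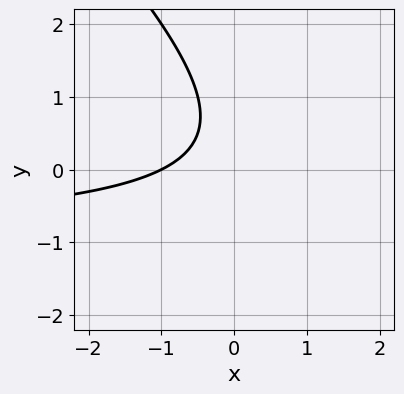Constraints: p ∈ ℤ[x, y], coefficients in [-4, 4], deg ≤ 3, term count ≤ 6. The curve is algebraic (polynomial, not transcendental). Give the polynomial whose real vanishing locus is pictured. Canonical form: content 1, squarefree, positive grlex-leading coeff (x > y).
1. Degree: the shape is more complex than any degree-1 curve, so deg p = 2.
2. Reading off the gridlines: it crosses the x-axis at the gridline x = -1; no y-intercept at any integer in the box.
3. Fitting integer coefficients to these (and the overall shape) gives p.

x*y + y^2 + x - y + 1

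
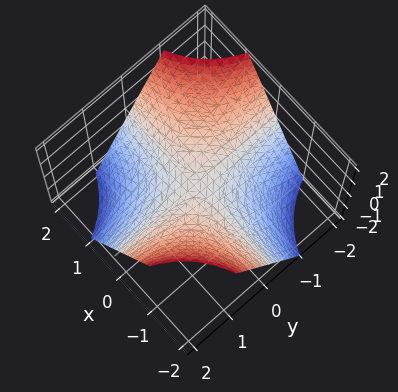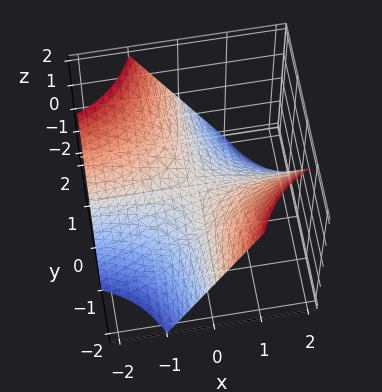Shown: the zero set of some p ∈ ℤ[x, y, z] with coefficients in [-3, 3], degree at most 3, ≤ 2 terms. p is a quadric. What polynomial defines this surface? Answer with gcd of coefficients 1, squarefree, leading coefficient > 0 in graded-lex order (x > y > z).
1. deg p = 2. A saddle surface; a quadric.
2. Checking where it meets the axes: it meets the z-axis at z = 0 (among the integer gridlines); every point of the y-axis in the box is on the surface; every point of the x-axis in the box is on the surface.
3. Solving for integer coefficients yields p as stated.

x*y + z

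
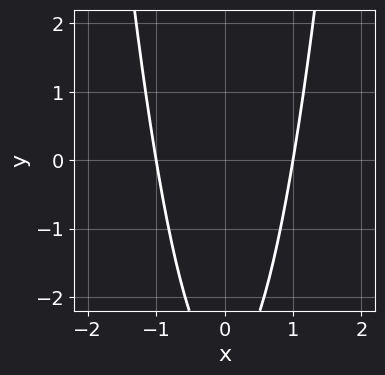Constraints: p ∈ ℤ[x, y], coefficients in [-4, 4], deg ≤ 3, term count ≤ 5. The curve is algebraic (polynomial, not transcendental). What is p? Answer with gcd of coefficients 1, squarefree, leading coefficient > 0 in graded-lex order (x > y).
First, deg p = 2. No degree-1 curve has this shape.
Then, symmetries: mirror symmetry x ↦ −x ⇒ only even powers of x.
Next, reading off the gridlines: it misses every integer gridline on the y-axis; the x-axis gridline crossings are at x ∈ {-1, 1}.
Finally, putting this together gives p.

3*x^2 - y - 3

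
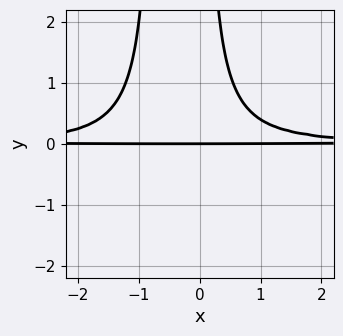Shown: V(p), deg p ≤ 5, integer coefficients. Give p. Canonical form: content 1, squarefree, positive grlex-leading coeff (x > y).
(a) deg p = 4.
(b) Checking where it meets the axes: one y-axis crossing is at y = 0; every point of the x-axis in the box is on the curve.
(c) Fitting integer coefficients to these (and the overall shape) gives p.

3*x^2*y^2 + 2*x*y^2 - 2*y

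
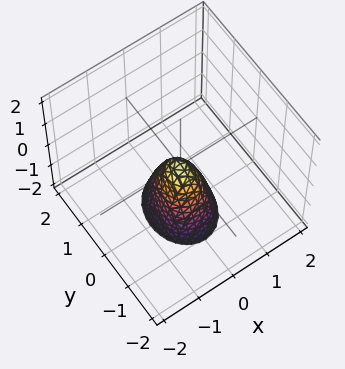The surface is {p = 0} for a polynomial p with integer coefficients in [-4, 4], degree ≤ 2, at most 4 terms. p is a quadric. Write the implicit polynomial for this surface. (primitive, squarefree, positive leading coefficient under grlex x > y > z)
3*x^2 + 2*y^2 + z

Degree: a single bowl opening along one axis; a quadric, so deg p = 2.
Symmetries: mirror symmetry y ↦ −y ⇒ only even powers of y; the x ↦ −x reflection is a symmetry, so x appears only in even powers.
Against the integer gridlines: it meets the y-axis at y = 0 (among the integer gridlines); it crosses the x-axis at the gridline x = 0.
Solving for integer coefficients yields p as stated.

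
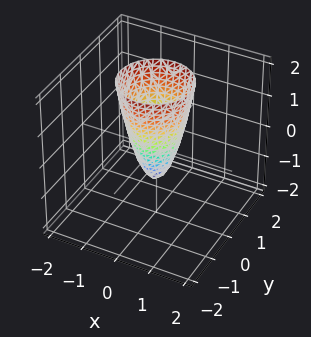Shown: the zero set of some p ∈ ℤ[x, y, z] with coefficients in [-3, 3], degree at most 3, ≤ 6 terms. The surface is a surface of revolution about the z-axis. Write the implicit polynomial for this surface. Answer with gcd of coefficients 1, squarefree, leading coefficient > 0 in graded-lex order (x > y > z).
3*x^2 + 3*y^2 - z - 1

First, deg p = 2. No degree-1 surface has this shape.
Then, symmetries: rotational symmetry about the z-axis ⇒ p depends on x, y only through x² + y².
Then, against the integer gridlines: it crosses the z-axis at the gridline z = -1; a circular section at z = 0 has radius between 0 and 1.
Finally, together with the visible shape, these determine p as stated.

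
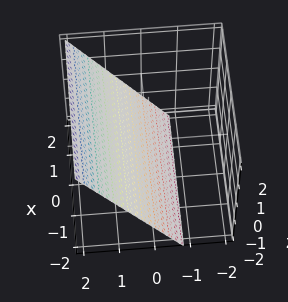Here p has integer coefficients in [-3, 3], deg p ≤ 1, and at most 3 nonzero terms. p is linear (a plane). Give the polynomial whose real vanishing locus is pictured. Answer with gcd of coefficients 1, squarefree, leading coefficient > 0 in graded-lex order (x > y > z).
3*y - 2*z - 2

1. deg p = 1.
2. Observable constraints: no x-intercept at any integer in the box; it meets the z-axis at z = -1 (among the integer gridlines).
3. Solving for integer coefficients yields p as stated.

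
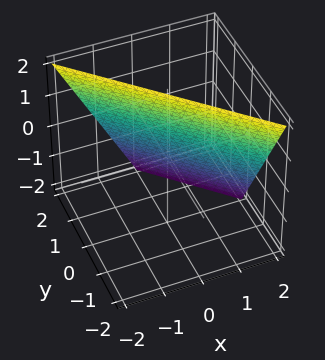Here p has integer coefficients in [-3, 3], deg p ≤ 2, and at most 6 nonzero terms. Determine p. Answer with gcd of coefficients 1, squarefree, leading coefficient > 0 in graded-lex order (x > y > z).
2*x + 2*y + z - 2

1. The degree is 1 — every cross-section is a straight line — this is a plane.
2. Checking where it meets the axes: one x-axis crossing is at x = 1; it meets the y-axis at y = 1 (among the integer gridlines); it meets the z-axis at z = 2 (among the integer gridlines).
3. Assembling these constraints gives the stated polynomial.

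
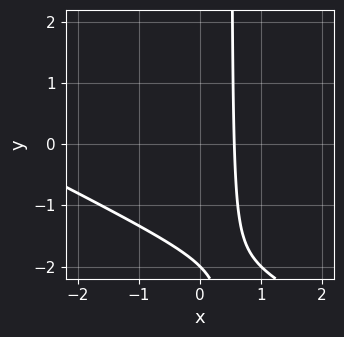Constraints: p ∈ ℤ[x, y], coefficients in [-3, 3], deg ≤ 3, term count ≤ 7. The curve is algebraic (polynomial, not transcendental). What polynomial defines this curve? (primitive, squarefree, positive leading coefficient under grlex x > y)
x^2 + 2*x*y + 3*x - y - 2

1. deg p = 2. No degree-1 curve has this shape.
2. Checking where it meets the axes: it crosses the y-axis at the gridline y = -2.
3. The integer polynomial consistent with all of this is the stated p.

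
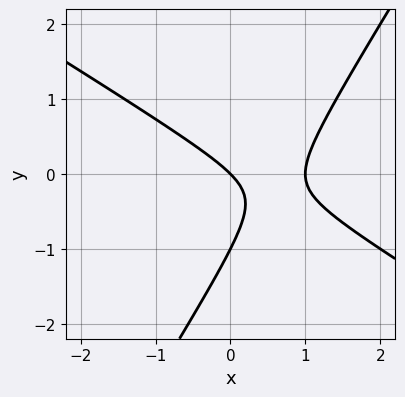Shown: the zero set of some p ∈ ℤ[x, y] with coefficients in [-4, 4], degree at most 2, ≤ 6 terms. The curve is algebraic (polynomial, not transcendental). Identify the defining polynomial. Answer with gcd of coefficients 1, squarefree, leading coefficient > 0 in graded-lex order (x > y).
x^2 + x*y - y^2 - x - y

First, the degree is 2 — the shape is more complex than any degree-1 curve.
Then, reading off the gridlines: the x-axis gridline crossings are at x ∈ {0, 1}; among the integer gridlines, it crosses the y-axis at y ∈ {-1, 0}.
Finally, these observations pin down the coefficients.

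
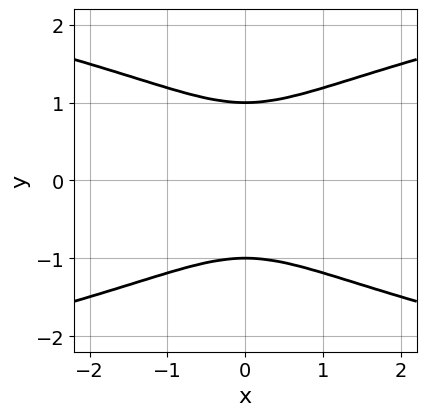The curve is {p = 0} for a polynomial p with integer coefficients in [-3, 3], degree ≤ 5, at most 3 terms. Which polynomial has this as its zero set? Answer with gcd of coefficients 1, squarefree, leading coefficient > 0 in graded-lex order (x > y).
First, degree: no degree-3 curve has this shape, so deg p = 4.
Next, symmetries: the y ↦ −y reflection is a symmetry, so y appears only in even powers; it's symmetric under x → −x, forcing even powers of x.
Then, observable constraints: among the integer gridlines, it crosses the y-axis at y ∈ {-1, 1}; the curve avoids every integer x-axis point in the box.
Finally, matching integer coefficients to the picture gives p.

y^4 - x^2 - 1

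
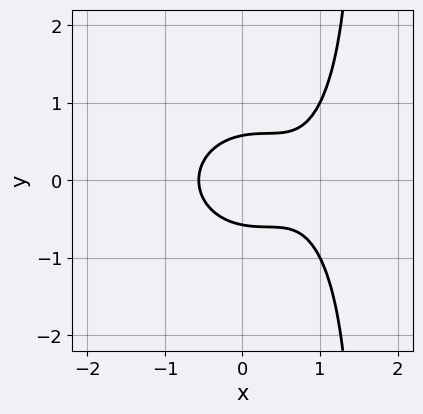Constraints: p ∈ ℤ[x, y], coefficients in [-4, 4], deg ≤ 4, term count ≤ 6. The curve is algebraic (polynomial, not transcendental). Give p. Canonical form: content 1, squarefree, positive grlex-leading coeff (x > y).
2*x^3 + 2*x*y^2 - 2*x^2 - 3*y^2 + 1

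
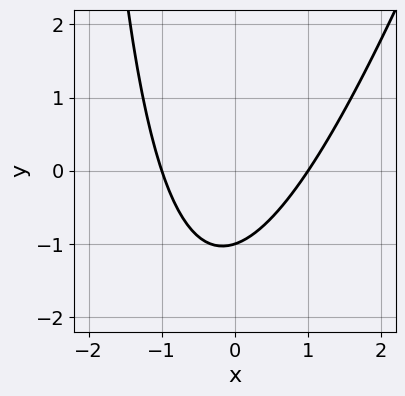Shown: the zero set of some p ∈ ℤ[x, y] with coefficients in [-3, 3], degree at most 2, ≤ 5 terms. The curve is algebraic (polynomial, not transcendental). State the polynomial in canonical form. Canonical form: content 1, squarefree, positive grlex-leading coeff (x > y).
3*x^2 - x*y - 3*y - 3

1. The degree is 2 — the shape is more complex than any degree-1 curve.
2. From the axis intercepts and sections: among the integer gridlines, it crosses the x-axis at x ∈ {-1, 1}; one y-axis crossing is at y = -1.
3. The integer polynomial consistent with all of this is the stated p.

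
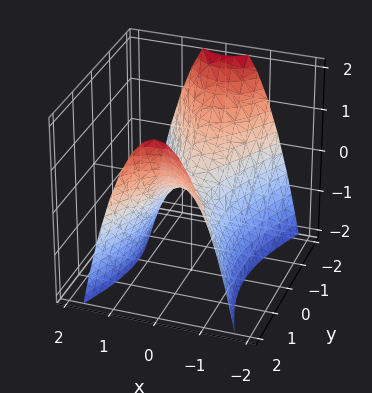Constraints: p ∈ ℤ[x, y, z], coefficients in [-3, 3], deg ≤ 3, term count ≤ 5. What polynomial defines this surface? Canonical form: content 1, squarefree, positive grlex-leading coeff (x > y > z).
3*x^2 - y^2 + 2*z

1. Degree: a hyperbolic paraboloid; a quadric, so deg p = 2.
2. Symmetries: mirror symmetry x ↦ −x ⇒ only even powers of x; it's symmetric under y → −y, forcing even powers of y.
3. From the visible intercepts: it crosses the z-axis at the gridline z = 0; it meets the y-axis at y = 0 (among the integer gridlines); it meets the x-axis at x = 0 (among the integer gridlines).
4. These observations pin down the coefficients.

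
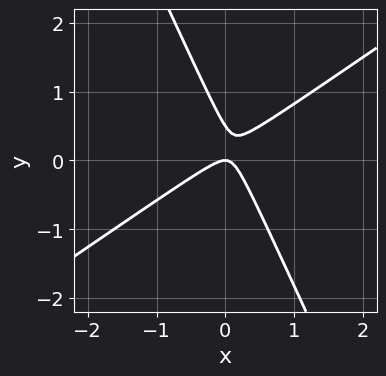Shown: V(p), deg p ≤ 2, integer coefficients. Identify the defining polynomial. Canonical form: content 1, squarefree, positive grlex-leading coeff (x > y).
The degree is 2 — the shape is more complex than any degree-1 curve.
From the axis intercepts and sections: it crosses the x-axis at the gridline x = 0; one y-axis crossing is at y = 0.
Fitting integer coefficients to these (and the overall shape) gives p.

3*x^2 - 3*x*y - 2*y^2 + y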